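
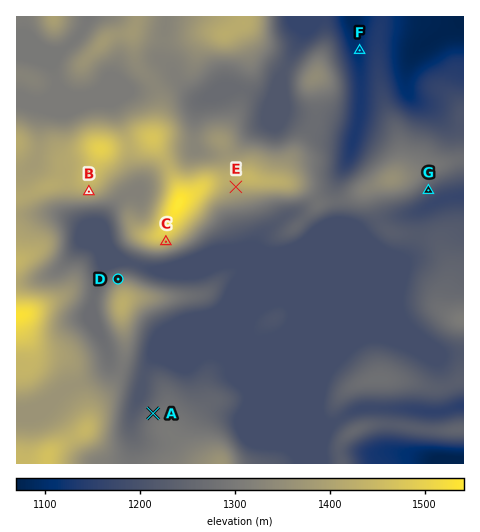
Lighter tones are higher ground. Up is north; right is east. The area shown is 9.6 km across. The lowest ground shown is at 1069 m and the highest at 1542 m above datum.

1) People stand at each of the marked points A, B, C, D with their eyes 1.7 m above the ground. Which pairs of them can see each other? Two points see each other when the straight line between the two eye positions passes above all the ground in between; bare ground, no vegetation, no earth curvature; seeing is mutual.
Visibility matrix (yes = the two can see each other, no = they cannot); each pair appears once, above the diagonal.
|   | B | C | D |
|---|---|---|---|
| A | no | yes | no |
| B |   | no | yes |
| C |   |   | yes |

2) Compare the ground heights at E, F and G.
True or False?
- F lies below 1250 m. True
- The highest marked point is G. False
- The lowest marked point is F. True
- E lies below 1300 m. False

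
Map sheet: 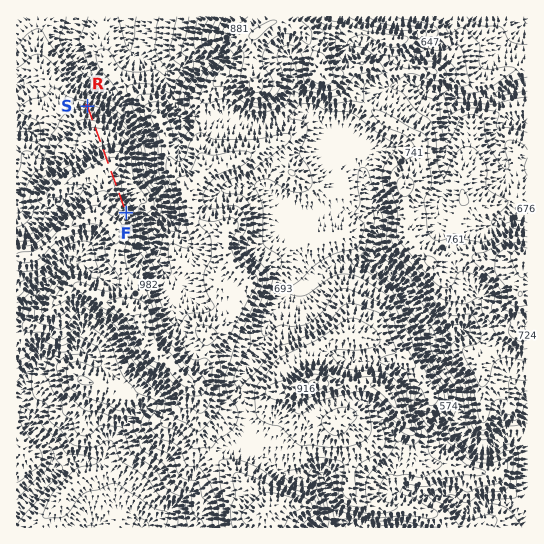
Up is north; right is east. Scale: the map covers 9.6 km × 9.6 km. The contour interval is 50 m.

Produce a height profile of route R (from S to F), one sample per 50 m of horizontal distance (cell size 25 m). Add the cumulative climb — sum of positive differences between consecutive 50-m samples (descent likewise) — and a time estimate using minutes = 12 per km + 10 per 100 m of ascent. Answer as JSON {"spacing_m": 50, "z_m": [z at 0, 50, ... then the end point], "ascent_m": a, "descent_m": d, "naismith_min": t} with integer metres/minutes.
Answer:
{"spacing_m": 50, "z_m": [621, 633, 645, 657, 671, 687, 704, 722, 740, 754, 765, 771, 775, 778, 783, 790, 801, 816, 836, 858, 881, 902, 916, 923, 922, 917, 910, 903, 898, 894, 891, 889, 887, 885, 882, 881, 882, 886, 891, 899, 908, 917, 925, 929], "ascent_m": 350, "descent_m": 42, "naismith_min": 61}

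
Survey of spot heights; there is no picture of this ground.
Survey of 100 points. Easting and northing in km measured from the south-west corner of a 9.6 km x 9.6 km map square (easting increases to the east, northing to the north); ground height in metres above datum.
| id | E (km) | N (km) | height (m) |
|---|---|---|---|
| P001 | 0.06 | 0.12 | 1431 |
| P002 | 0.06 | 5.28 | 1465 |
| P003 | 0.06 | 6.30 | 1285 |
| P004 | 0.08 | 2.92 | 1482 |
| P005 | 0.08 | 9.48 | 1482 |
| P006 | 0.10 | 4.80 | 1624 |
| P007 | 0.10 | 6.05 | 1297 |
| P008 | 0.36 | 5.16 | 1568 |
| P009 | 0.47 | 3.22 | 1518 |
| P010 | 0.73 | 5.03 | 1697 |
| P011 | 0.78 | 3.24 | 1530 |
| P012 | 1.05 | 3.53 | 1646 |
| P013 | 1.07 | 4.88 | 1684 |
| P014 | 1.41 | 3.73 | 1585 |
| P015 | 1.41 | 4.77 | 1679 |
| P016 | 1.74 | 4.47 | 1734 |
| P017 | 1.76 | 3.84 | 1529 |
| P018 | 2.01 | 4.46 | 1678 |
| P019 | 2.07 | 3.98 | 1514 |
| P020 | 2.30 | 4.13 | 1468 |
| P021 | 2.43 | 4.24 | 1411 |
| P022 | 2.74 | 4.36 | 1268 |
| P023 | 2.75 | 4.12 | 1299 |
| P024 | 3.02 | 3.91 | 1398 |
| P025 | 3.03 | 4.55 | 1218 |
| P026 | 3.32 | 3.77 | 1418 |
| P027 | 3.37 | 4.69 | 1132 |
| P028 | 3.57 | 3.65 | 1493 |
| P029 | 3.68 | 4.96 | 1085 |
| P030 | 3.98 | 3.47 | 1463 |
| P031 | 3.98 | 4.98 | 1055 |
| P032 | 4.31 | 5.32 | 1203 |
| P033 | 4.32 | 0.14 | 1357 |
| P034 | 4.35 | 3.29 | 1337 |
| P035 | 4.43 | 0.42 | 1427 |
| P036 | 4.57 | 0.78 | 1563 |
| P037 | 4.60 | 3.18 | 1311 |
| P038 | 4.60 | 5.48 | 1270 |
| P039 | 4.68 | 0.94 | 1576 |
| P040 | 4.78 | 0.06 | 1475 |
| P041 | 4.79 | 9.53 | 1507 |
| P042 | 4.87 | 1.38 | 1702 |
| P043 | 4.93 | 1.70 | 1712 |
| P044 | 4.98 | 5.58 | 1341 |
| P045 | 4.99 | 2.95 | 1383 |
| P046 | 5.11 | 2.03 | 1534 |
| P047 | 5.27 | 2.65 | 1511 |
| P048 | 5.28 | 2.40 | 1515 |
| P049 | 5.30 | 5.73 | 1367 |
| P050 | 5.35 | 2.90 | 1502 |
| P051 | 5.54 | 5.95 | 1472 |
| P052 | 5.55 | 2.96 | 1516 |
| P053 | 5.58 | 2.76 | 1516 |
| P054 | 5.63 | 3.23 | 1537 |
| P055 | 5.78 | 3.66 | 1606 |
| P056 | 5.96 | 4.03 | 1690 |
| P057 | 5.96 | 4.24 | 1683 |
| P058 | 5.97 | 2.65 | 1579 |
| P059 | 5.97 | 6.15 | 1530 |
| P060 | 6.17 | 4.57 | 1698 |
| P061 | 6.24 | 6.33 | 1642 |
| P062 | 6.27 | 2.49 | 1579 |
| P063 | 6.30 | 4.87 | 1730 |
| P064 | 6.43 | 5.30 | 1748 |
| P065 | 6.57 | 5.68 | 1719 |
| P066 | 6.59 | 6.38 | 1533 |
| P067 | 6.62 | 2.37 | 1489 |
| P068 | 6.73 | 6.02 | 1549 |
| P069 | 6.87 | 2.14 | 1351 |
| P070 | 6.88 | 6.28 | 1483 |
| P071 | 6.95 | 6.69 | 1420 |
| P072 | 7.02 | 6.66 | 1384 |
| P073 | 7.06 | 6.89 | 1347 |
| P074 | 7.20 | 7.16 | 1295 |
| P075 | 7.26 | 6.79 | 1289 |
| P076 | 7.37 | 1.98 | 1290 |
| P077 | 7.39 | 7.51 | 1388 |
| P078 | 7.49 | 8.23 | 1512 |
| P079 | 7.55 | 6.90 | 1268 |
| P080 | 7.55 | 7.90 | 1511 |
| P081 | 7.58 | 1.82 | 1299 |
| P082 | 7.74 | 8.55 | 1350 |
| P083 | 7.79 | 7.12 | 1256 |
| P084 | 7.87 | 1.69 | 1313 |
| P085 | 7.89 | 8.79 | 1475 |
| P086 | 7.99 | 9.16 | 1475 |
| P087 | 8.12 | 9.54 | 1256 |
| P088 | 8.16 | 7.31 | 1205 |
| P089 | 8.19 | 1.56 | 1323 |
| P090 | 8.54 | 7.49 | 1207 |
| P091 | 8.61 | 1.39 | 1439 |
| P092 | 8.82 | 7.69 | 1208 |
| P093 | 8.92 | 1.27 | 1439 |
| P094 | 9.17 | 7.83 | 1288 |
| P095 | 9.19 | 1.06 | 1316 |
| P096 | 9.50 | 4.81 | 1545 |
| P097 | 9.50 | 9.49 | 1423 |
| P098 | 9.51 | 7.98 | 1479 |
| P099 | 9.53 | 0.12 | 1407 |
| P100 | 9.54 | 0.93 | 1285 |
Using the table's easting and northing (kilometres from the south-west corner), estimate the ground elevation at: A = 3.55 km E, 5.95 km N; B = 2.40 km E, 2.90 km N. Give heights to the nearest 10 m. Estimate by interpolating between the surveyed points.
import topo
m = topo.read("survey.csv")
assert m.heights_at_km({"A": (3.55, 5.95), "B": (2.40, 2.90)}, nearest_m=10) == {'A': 1420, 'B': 1520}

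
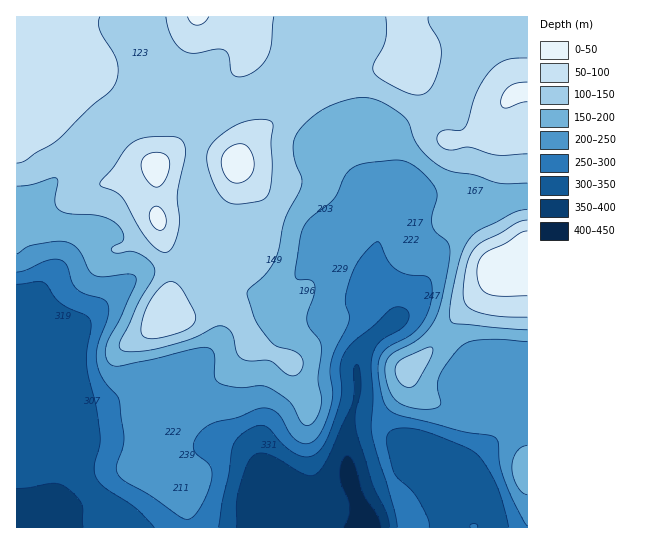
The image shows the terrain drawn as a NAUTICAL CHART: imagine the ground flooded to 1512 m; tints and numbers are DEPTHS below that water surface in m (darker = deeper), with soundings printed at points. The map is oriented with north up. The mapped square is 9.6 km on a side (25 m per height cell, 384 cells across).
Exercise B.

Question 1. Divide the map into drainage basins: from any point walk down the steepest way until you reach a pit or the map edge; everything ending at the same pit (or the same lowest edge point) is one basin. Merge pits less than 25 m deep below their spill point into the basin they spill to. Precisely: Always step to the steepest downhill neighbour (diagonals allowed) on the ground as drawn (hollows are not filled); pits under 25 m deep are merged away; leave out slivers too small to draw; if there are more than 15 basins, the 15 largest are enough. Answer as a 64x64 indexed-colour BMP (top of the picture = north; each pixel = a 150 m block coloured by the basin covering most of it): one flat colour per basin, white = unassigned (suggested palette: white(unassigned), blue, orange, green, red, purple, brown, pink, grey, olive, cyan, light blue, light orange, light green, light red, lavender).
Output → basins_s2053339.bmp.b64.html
<image width="64" height="64" href="data:image/bmp;base64,Qk12CAAAAAAAAHYAAAAoAAAAQAAAAEAAAAABAAQAAAAAAAAIAAATCwAAEwsAABAAAAAAAAAA////ALR3HwAOf/8ALKAsACgn1gC9Z5QAS1aMAMJ34wB/f38AIr28AM++FwDox64AeLv/AIrfmACWmP8A1bDFACIiIiIiIiIiIiIhERERERERERERERERERMzMzMzMzMzIiIiIiIiIiIiIiEREREREREREREREREREzMzMzMzMzMiIiIiIiIiIiIiIRERERERERERERERERETMzMzMzMzMyIiIiIiIiIiIiIhERERERERERERERERETMzMzMzMzMzIiIiIiIiIiIiIiERERERERERERERERERMzMzMzMzMzMiIiIiIiIiIiIiERERERERERERERERERMzMzMzMzMzMyIiIiIiIiIiIiEREREREREREREREREREzMzMzMzMzMzIiIiIiIiIiIiEREREREREREREREREREzMzMzMzMzMzMiIiIiIiIiIiERERERERERERERERERETMzMzMzMzMzMyIiIiIiIiIiIRERERERERERERERERERMzMzMzMzMzMxIiIiIiIiIiIhEREREREREREREREREREzMzMzMzMzMzEiIiIiIiIiIiIREREREREREREREREREzMzMzMzMzMzESIiIiIiIiIiIhERERERERERERERERERMzMzMzMzMzERIiIiIiIiIiIhEREREREREREREREREREzMzMzMzMzEREiIiIiIiIiIiERERERERERERERERERERMzMzMzMRERESIiIiIiIiIiIREREREREREREREREREREzMzMRERERERIiIiIiIiIiIRERERERERERERERERERERMzEREREREREiIiIiIiIiIRERERERERERERERERERERETERERERERESIiIiIiIiIRERERERERERERERERERERERERERERERERIiIiIiIiIREREREREREREREREREREREREREREREREREiIiIiIiIhERERERERERERERERERERERERERERERERESIiIiIiIiERERERERERERERERERERERERERERERERERIiIiIiIiIhEREREREREREREREREREREREREREREREREiIiIiIiIiIRERERERERERERERERERERERERERERERESIiIiIiIiIiERERERERERERERERERERERERERERERERIiIiIiIiIiIhEREREREREREREREREREREREREREREREiIiIiIiIiIiIRERERERERERERERERERERERERERERESIiIiIiIiIiIiERERERERERERERERERERERERERERERIiIiIiIiIiIiIREREREREREREREREREREREREREREREiIiIiIiIiIiIhERERERERERERERERERERERERERERESIiIiIiIiIiIiERERERERERERERERERERERERERERERIiIiIiIiIiIiIREREREREREREREREREREREREREREREiIiIiIiIiIiIhERERERERERERERERERERERERERERESIiIiIiIiIiIiERERERERERERERERERERERERERERERIiIiIiIiIiIiIREREREREREREREREREREREREREREREiIiIiIiIiIiIhERERERERERERERERERERERERERERESIiIiIiIiIiIhERERERERERERERERERERERERERERERIiIiIiIiIiIiEREREREREREREREREREREREREREREREiIiIiIiIiIiIRERERERERERERERERERERERERERERESIiIiIiIiIiIhERERERERERERERERERERERERERERERIiIiIiIiIiIhEREREREREREREREREREREREREREREREiIiIiIiIiIiERERERERERERERERERERERERERERERESIiIiIiIiIiIRERERERERERERERERERERERERERERERIiIiIiIhEiIhEREREREREREREREREREREREREREREREiIiIiIhERESERERERERERERERERERERERERERERERESIiIiIhERERERERERERERERERERERERERERERERERERIiIiIhEREREREREREREREREREREREREREREREREREREiIiIhERERERERERERERERERERERERERERERERERERESIiIhERERERERERERERERERERERERERERERERERERERIiIhEREREREREREREREREREREREREREREREREREREREiIhERERERERERERERERERERERERERERERERERERERESIhERERERERERERERERERERERERERERERERERERERERIRERERERERERERERERERERERERERERERERERERERERERERERERERERERERERERERERERERERERERERERERERERERERERERERERERERERERERERERERERERERERERERERERERERERERERERERERERERERERERERERERERERERERERERERERERERERERERERERERERERERERERERERERERERERERERERERERERERERERERERERERERERERERERERERERERERERERERERERERERERERERERERERERERERERERERERERERERERERERERERERERERERERERERERERERERERERERERERERERERERERERERERERERERERERERERERERERERERERERERERERERERERERERERERERERERERERERERERERERERERERERERERERERERERERERERERERERERERERERERERERERERERERERERERERERERERERERERERER"/>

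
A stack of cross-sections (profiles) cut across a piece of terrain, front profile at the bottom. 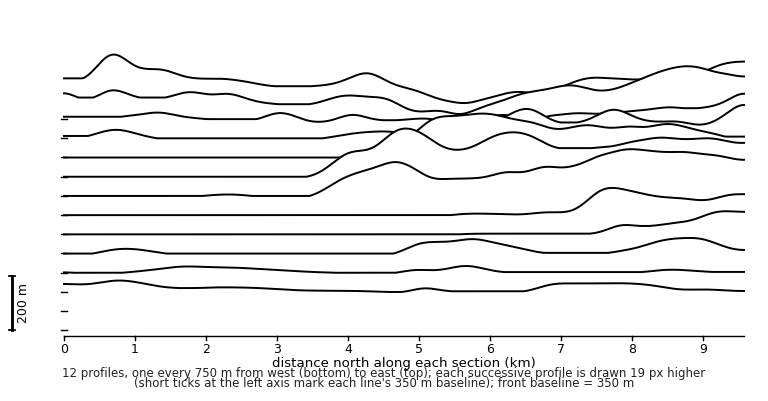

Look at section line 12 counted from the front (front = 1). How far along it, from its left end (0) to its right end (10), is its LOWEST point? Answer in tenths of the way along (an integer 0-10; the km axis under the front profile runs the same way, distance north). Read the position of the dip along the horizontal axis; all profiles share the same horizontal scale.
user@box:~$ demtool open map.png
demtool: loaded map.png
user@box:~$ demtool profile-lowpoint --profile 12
6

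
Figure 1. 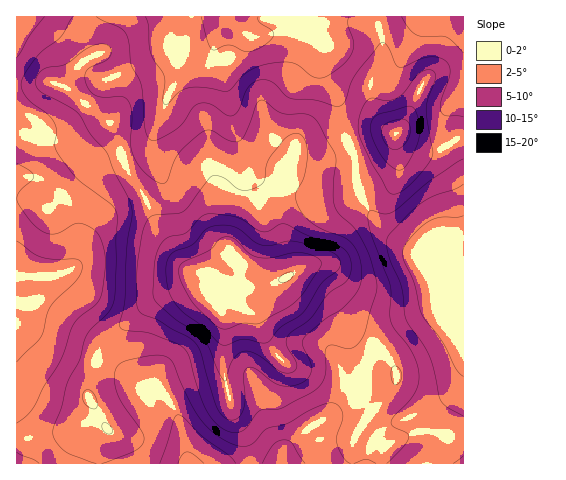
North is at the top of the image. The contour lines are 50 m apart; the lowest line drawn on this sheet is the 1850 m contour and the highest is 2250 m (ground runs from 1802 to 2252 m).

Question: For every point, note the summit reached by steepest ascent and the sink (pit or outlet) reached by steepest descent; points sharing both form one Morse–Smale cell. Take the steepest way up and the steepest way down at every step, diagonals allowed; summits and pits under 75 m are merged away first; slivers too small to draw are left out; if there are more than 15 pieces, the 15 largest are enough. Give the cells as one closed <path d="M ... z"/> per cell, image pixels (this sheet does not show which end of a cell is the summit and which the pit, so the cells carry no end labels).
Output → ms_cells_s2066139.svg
<path d="M229 16l-146 0 1 13 11 26-16 11-15 21 46 36 16 43 17 28 14 33 22 33 13 10 19 3 20 13 25 1 24-6 11-8-13-60 0-13 8-33 11-11 24 1 29-13-8-19-5-27-13-24-5-32-8-5-26-5-35 4-11-7z"/><path d="M211 273l-5 0-18 13-35 15-42 33-9 10-14 44 0 9 20 33-8 17-1 16 282 1 3-15 3-3-27-19 26-29 9-14 1-12-9-16-16-13-18-11-9-9-11-18-8-9-32-20-30 10-28 1-13-6z"/><path d="M110 122l-21 16-15 6-42-7-8-3-8 0 1 330 82-1 1-16 8-17-20-33 0-9 14-44 9-10 21-15 18-16 38-17 21-14-14 0-8-4-8-8-18-28-18-38-17-28-11-34z"/><path d="M349 144l-28 13-24-1-13 13-6 31 0 13 13 54 0 6-2 3 6 1 30 19 8 9 11 18 9 9 28 18 14 19 1 12-3 8-33 38 27 19-5 7-1 10 82 1 1-185-17 2-8-4-29-30-21-13-13-12-17-32-5-35z"/><path d="M396 134l-18 0-28 11 4 10 3 26 4 15 15 26 13 12 21 13 24 27 13 7 14-1 3-2 0-139-6-1-19 12-13 1-14-4z"/><path d="M463 16l-84 1 3 38-11 28 2 23 8 16 9 8 27 19 9 2 13-1 19-12 6 0z"/><path d="M82 16l-66 1 1 117 57 10 15-6 19-15-44-36 17-23 14-9-9-19z"/><path d="M378 16l-148 0 0 2 9 11 11 7 35-4 26 5 8 5 5 32 13 24 5 27 8 19 28-10 17-1-16-15-8-22 0-13 11-28 0-16z"/>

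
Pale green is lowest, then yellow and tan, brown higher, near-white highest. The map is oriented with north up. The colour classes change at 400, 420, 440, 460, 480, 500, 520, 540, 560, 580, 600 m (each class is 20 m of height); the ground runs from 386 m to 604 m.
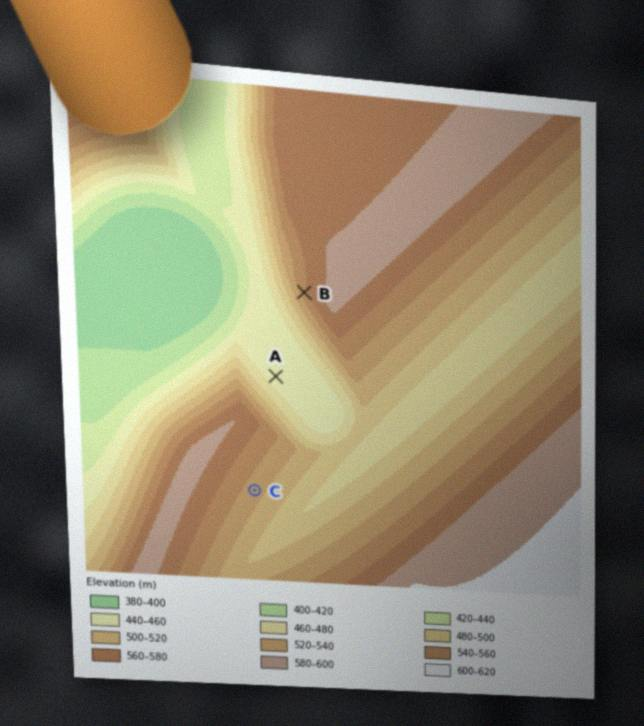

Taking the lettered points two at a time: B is higher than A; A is lower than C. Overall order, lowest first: A C B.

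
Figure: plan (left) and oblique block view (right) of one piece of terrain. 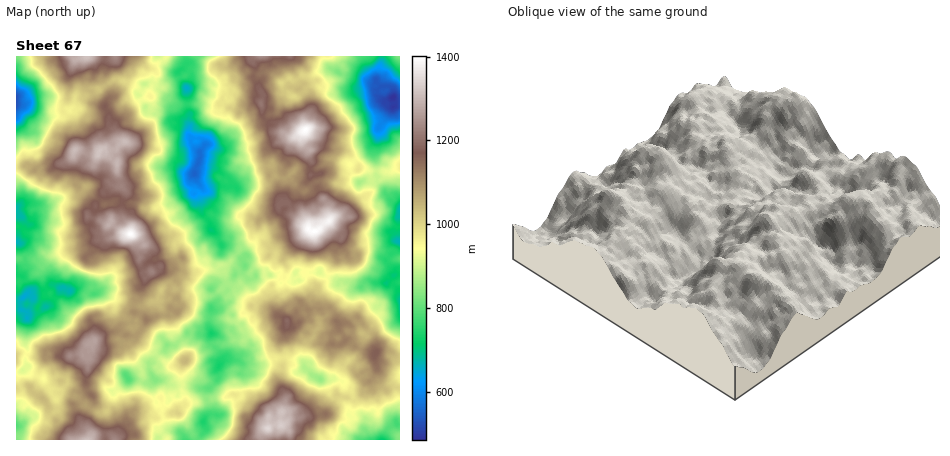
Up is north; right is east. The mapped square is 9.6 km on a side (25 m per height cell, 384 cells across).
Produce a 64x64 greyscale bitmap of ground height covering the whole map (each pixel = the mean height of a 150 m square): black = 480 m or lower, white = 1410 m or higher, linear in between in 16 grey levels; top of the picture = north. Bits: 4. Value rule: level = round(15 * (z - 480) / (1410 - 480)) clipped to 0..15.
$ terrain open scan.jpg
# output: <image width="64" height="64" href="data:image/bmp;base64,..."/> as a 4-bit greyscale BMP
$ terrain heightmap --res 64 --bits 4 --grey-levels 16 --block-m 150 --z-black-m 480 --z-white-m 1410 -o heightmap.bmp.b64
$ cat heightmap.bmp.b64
<image width="64" height="64" href="data:image/bmp;base64,Qk12CAAAAAAAAHYAAAAoAAAAQAAAAEAAAAABAAQAAAAAAAAIAAATCwAAEwsAABAAAAAAAAAAAAAAABEREQAiIiIAMzMzAERERABVVVUAZmZmAHd3dwCIiIgAmZmZAKqqqgC7u7sAzMzMAN3d3QDu7u4A////AGaJmavN3d3MzLuph3dlVVVneJq83czMu6mIh3ZlVURWZniZq8zM3MzLu6mHd2VlVVZnmrze3d3LqpiHd2ZmVVVWeImau8zLu7u6mYd3dmZUVWeKvN7t7cy7mZh3dmZmVWZ3iZmru7qqqqqZiIiIdlRVVoq73d3d3MuqqYd3d3ZVZ3eJmaq6qZmaqpmIiIh2VVVWiavN3d3cy7uph3d3d2Z3eJmZmqqqmZmamYiIiIdmVWeImrzd3cy7qqmIiIiHd3eJmYiaqqqYiJmYh4eIh3Zmd4iZq7zMu6qZmIiIiIiHiJmYiJqquoh4iIh3d3d3ZmZ4iImZq8y6qZiIiImZmYiImYiImaqph3d3d2d3d3ZlVnd3iIiru6mYiIiIiZmZmIiYiImZq6mIdlZmZmd3dmZVZnZneJqqmHdnd3iJqqmYiIiImZmruph2VmZmZ3d3ZlVWZmZ3mZiHdmd3iJqqqZh3eIiZmrzLmHZmdmZ3iIdmVFVVZmeJiHdmd4iJmqqqmId4mZq7zMuph3d2Z3iJmGVURVVWZ4iId3eImImZq7qZh4mqq8zMzLqZiHdnd4mYdlREVVZ3iIh3d4mZmZqrupmIiaq7zM3cy6mZh3dmeIh2VVVVVneIiIiImaqZmqu6mYeJmqu7zdzLqpmYd2Znd2ZVVWZmeImZmJmaqqqqq7qYd3iJmqvM3cuqqpmHZmZmZVVWZmZ4mqqpmaqqqqmqqohmZ3iImrzMy6qqqYdndmZVRFZmd3iau6qZqqqqqZmYd1VVZmeJq7u6qqqqmHiHZlVFVmZ3iZq7uqmaqqqpmYdmQ0RVZniau6qqqqqpmYh2ZVVmZ3iJq7u7qpqrqqqZh2UzNERVZ4qqqZmqqqqqmYdlVWZneImru7qqmqqqqph3ZDM0REVmeJmZiaqqqZqqmHVVVneImauqqqqqqpmZh3dUMzQzRVVXd4iJmqmZmqqYdlVmd4iZqqqqqqqpiIiHdlQzM0RERFVmZ3iaqpmZqZh2ZWZniImZmaqpmZiHd3dmVEMzREMzRVVWeJqqqZmZiHZmZmd3iIiImZmYh3ZmZmVERDNEQzRFVWZ4mrupmZmIdmZmZnd4iIiIiZh3dmVVVERERERERFVWZniau7qpmZh2ZmZmZmeIh3eIiHd2ZVVERERVVVVVZnd3eJq8y7qpmId2ZmZmZ3eHd3d3d3d2ZVRERVVVVmd4mYiImrzMuqqYh3d2ZmZ3eIh3h3iIiIdmVERVVWZneJqqmZmry7u6qph3d3ZmZniImIiIiJmZmXZURFVVZneJq6qqmavMu6qamHdmVmZmiIiZmaqqqqqphlRFRFVmeImqu7u6vMzLqZmYdmVVZmeImZqru7uqqqmGVUQ0RVZ4iaq7vMzN3cupiIdmVUVmd4iZq7zN3Lu6mIZUQzRFVniZq7zM3u7dy5mIdmVUVWZ4iJqrze7tzMuohlRDREVWeImrvMze7+y6mYh2VERVZoiImqvO7+7cy6l2VERERFZ3iau8zd3u3LqYh3ZURFZniZmavN7//u3LqYdURDNEVmeJu7zN3N3LqZh3ZVREVniJmaq83u7u7cy6l2VEM0RWd4q7vMzMy7qZh3ZlRERWeImau7zN3d7u3MqYdlM0RVZ3iau7u7u7qYiHdlQ0RFZ3iJq7u8zM3d3Muod2UzREVmeJqru7u7uqmHdlQzNEVWZ4mru7u7zMzLuph2VURFVmd4maq7u7u7qZdlQyIzRVVWeaq7u7u8y7qpiHZVRVZniIiZmru8zLqph2VDIiNERFV4mru6qru6qZh4dlVWZ4iZmZqaq8zMupiHZDIiI0REVWeZqqqru6qYh3d2Zmd4mZqqqqu7zMy6mHZUMhIjRERVaJmqqqu7qpiHd3d3eJmaq7u7vMzNy6qXZlQyESNEVWZ4maqqq7u6mIiHd3d4maq7vMzMzM3bqYdlVDIRI0RWZnmZqqqru6qYiId3d4iZmqvM3M3d3duph2ZUQyEjRFZniamqurzLqpiIdmZ3d4iJqrzdzd3d3LqYd1RDISM0VWeJqqu7zMuqmYh1VWZ3d4iarN3N3d3dy6mHZDMiIjRFZ4qru8zd3Lqph2VEVWZ3eJmrzMzd3d3cqYdlMiIiNEVniavM3e3cuqmHZENEVWZniaq7vMzN3cuph2UyIiI1VniZq83e7t3LqYdUMzRUVWaJmqqru8zMu6l2VDMzM1ZmeJq8zd7/7cupl2QyI0NFVniZmaq7u7qpmHVEQzRVZneJqrvMze7ty6mHVDIiMjRWd4iJmau7uqiHdURDRWZ3eImru7vM3dy6mHZTIiIiI0V3iIiZq7uqmHd2VURFZ4iJmqu7q7zMy7qYdUMiEREiRXeIiJmrupmYd3ZVVFVniImau7uqqru7qYdlQyEQASJFZ4iImau6mYd3dmVUVmeIiJq8u6mZmqqYdlQyEQABI0VniYiZmqqod3h2ZUNGZ3iImru6mZmZmYdlRDIREAIjRniZmZmZqpiHd3dlQ0VneIiau7qZmZmYh2VDMhEREzRWeJqpqpmZmId3d2VDRWd4iZq7upiZmYiHZlQyEREkVWeJq7qqqqmZiId3ZURFZ4iJmru6mZmYiHdmVDIRIjVmeJqry7u7uqmYiIdURFV4iZmqu7qqmZmHdmZUMyIjRWeJqrzczLu7upmId2VEVXiZmqu7u7uqqYd2ZmVEMjRGd5mqvN3dzMzLqph3dlRVZ4iau8zLu7u6mHd2ZVRDNF"/>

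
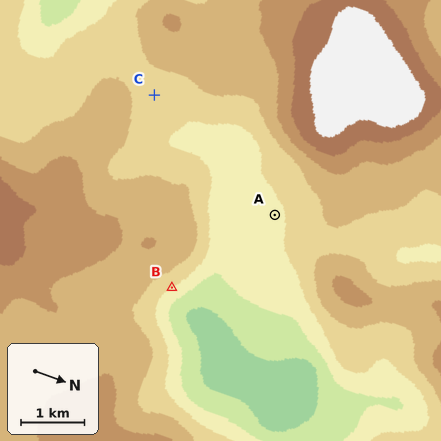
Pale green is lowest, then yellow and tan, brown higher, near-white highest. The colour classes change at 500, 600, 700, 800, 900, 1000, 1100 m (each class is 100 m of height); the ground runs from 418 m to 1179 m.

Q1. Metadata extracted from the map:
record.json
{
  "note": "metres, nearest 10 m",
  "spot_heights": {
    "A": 680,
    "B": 700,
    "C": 740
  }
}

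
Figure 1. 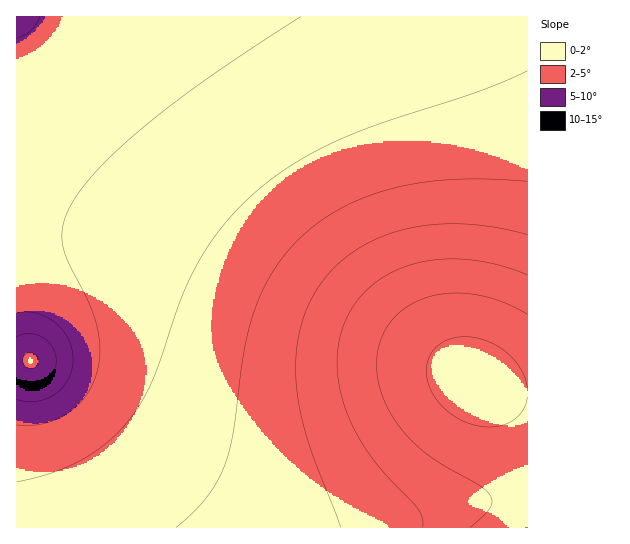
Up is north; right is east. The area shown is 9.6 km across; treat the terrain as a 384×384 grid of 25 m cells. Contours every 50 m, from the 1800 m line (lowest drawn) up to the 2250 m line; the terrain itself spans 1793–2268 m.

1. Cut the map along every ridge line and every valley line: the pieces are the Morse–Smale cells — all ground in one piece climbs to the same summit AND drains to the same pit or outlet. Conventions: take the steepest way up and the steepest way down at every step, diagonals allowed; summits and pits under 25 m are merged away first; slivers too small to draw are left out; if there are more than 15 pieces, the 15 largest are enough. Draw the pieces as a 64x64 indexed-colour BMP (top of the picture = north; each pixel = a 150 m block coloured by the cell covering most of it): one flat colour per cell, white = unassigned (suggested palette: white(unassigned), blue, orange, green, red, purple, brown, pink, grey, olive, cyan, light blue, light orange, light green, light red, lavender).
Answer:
<image width="64" height="64" href="data:image/bmp;base64,Qk12CAAAAAAAAHYAAAAoAAAAQAAAAEAAAAABAAQAAAAAAAAIAAATCwAAEwsAABAAAAAAAAAA////ALR3HwAOf/8ALKAsACgn1gC9Z5QAS1aMAMJ34wB/f38AIr28AM++FwDox64AeLv/AIrfmACWmP8A1bDFACIiIiIiIiIiIiIiIiIiIiIiIiIiIiIiIiIiIiIiIiIiIiIiIiIiIiIiIiIiIiIiIiIiIiIiIiIiIiIiIiIiIiIiIiIiIiIiIiIiIiIiIiIiIiIiIiIiIiIiIiIiIiIiIiIiIiIiIiIiIiIiIiIiIiIiIiIiIiIiIiIiIiIiIiIiIiIiIiIiIiIiIiIiIiIiIiIiIiIiIiIiIiIiIiIiIiIiIiIiIiIiIiIiIiIiIiIiIiIiIiIiIiIiIiIiIiIiIiIiIiIiIiIiIiIiIiIiIiIiIiIiIiIiIiIiIiIiIiIiIiIiIiIiIiIiIiIiIiIiIiIiIiIiIiIiIiIiIiIiIiIiIiIiIiIiIiIiIiIiIiIiIiIiIiIiIiIiIiIiIiIiIiIiIiIiIiIiIiIiIiIiIiIiIiIiIiIiIiIiIiIiIiIiIiIiIiIiIiIiIiIiIiIiIiIiIiIiIiIiIiIiIiIiIiIiIiIiIiIiIiIiIiIiIiIiIiIiIiIiIiIiIiIiIiIiIiIiIiIiIiIiIiIiIiIiIiIiIiIiIiIiIiIiIiIiIiIiIiIiIiIiIiIiIiIiIiIiIiIiIiIiIiIiIiIiIiIiIiIiIiIiIiIiIiIiIiIiIiIiIiIiIiIiIiIiIiIiIiIiIiIiIiIiIiIiIiIiIiIiIiIiIiIiIiIiIiIiIiIiIiIiIiIiIiIiIiIiIiIiIiIiIiIiIiIiIiIiIiIiIiIiIiIiIiIiIiIiIiIiIiIiIiIiIiIiIiIiIiIiIiIiIiIRESIiIiIiIiIiIiIiIiIiIiIiIiIiIiIiIiIiIiIhERERIiIiIiIiIiIiIiIiIiIiIiIiIiIiIiIiIiIiIREREREiIiIiIiIiIiIiIiIiIiIiIiIiIiIiIiIiIiERERERESIiIiIiIiIiIiIiIiIiIiIiIiIiIiIiIiIRERERERERIiIiIiIiIiIiIiIiIiIiIiIiIiIiIiIhEREREREREREiIiIiIiIiIiIiIiIiIiIiIiIiIiIiERERERERERERESIiIiIiIiIiIiIiIiIiIiIiIiIiERERERERERERERERIiIiIiIiIiIiIiIiIiIiIiIiIREREREREREREREREREiIiIiIiIiIiIiIiIiIiIiIhERERERERERERERERERESIiIiIiIiIiIiIiIiIiIiERERERERERERERERERERERIiIiIiIiIiIiIiIiIiIREREREREREREREREREREREREiIiIiIiIiIiIiIiIiERERERERERERERERERERERERESIiIiIiIiIiIiIiIhERERERERERERERERERERERERERIiIiIiIiIiIiIiIREREREREREREREREREREREREREREiIiIiIiIiIiIiERERERERERERERERERERERERERERESIiIiIiIiIiIhERERERERERERERERERERERERERERERIiIiIiIiIiEREREREREREREREREREREREREREREREREiIiIiIiIhERERERERERERERERERERERERERERERERESIiIiIhERERERERERERERERERERERERERERERERERERERERERERERERERERERERERERERERERERERERERERERERERERERERERERERERERERERERERERERERERERERERERERERERERERERERERERERERERERERERERERERERERERERERERERERERERERERERERERERERERERERERERERERERERERERERERERERERERERERERERERERERERERERERERERERERERERERERERERERERERERERERERERERERERERERERERERERERERERERERERERERERERERERERERERERERERERERERERERERERERERERERERERERERERERERERERERERERERERERERERERERERERERERERERERERERERERERERERERERERERERERERERERERERERERERERERERERERERERERERERERERERERERERERERERERERERERERERERERERERERERERERERERERERERERERERERERERERERERERERERERERERERERERERERERERERERERERERERERERERERERERERERERERERERERERERERERERERERERERERERERERERERERERERERERERERERERERERERERERERERERERERERERERERERERERERERERERERERERERERERERERERERERERERERERERERERERERERERERERERERERERERERERERERERERERERERERERERERERERERERERERERERERERERERERERERERERERERERERERERERERERERERERERERERERERERERERERERERERERERERERERERERERERERETMxERERERERERERERERERERERERERERERERERERERERMzMREREREREREREREREREREREREREREREREREREREREzMzMRERERERERERERERERERERERERERERERERERERETMzMxERERERERERERERERERERERERERERERERERERERMzMzMREREREREREREREREREREREREREREREREREREREzMzMzERERERERERERERERERERERERERERERERERERETMzMzMRERERERERERERERERERERERERERERERERERER"/>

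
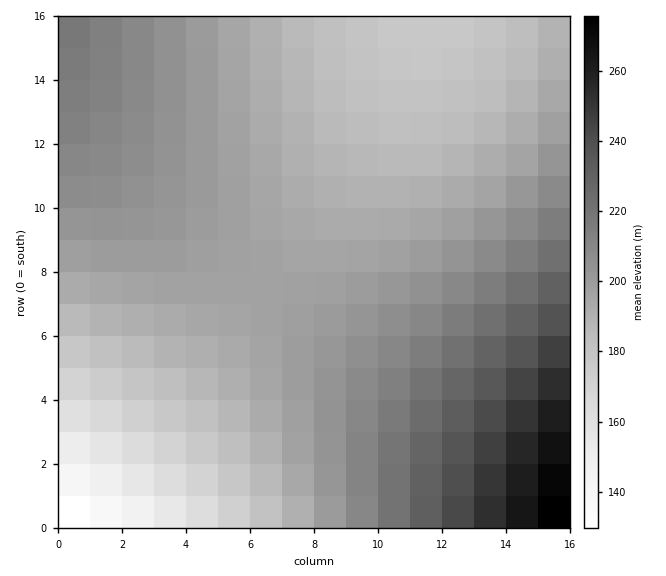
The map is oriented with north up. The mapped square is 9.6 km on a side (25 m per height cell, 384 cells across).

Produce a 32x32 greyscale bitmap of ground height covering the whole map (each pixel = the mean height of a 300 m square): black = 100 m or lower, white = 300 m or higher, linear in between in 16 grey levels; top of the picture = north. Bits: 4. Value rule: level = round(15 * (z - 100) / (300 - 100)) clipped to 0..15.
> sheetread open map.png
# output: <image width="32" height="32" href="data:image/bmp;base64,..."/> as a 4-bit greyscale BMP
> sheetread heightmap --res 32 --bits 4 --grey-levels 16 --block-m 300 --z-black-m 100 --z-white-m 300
<image width="32" height="32" href="data:image/bmp;base64,Qk12AgAAAAAAAHYAAAAoAAAAIAAAACAAAAABAAQAAAAAAAACAAATCwAAEwsAABAAAAAAAAAAAAAAABEREQAiIiIAMzMzAERERABVVVUAZmZmAHd3dwCIiIgAmZmZAKqqqgC7u7sAzMzMAN3d3QDu7u4A////ACIjM0RFVWZ3eIiZqqu8zd0jMzREVVZmd3iImaqrvMzdMzRERVVmZnd4iZmqq7zM3TNERFVWZmd3iImZqqu7zN00REVVVmZ3d4iJmZqru8zNREVVVWZmd3eIiJmaqru8zURVVWZmZ3d3iIiZmqq7vMxVVVZmZnd3d4iImZmqq7vMVVZmZmd3d3eIiImZqqq7vFVmZmZ3d3d3iIiJmZqqu7xmZmZnd3d3d4iIiJmZqqu7ZmZnd3d3d3eIiIiJmZqqu2Znd3d3d3d3iIiIiJmZqqt3d3d3d3d3d3iIiIiJmZqqd3d3d3d3d3d3eIiIiJmZqnd3d3d3d3d3d3d4iIiJmZp3d3d3d3d3d3d3d4iIiJmZd4iIh3d3d3d3d3d3iIiJmYiIiIh3d3d3d3d3d3iIiJmIiIiIh3d3d3d3d3d3eIiJiIiIiId3d3d3d3d3d3eIiIiIiIiHd3d3d3d3d3d3eIiIiIiIh3d3d3d3Znd3d3eIiIiIiId3d3d3ZmZmZ3d3eIiIiIiHd3d3dmZmZmZ3d3iYiIiIh3d3d2ZmZmZmZ3d3mYiIiId3d3dmZmZmZmZ3d5mYiIiHd3d2ZmZmZmZmZ3eZmIiIh3d3dmZmZmZmZmd3mZiIiId3d3ZmZmZmZmZmd5mYiIiHd3d2ZmZmZmZmZneZmIiIh3d3dmZmZmZmZmZn"/>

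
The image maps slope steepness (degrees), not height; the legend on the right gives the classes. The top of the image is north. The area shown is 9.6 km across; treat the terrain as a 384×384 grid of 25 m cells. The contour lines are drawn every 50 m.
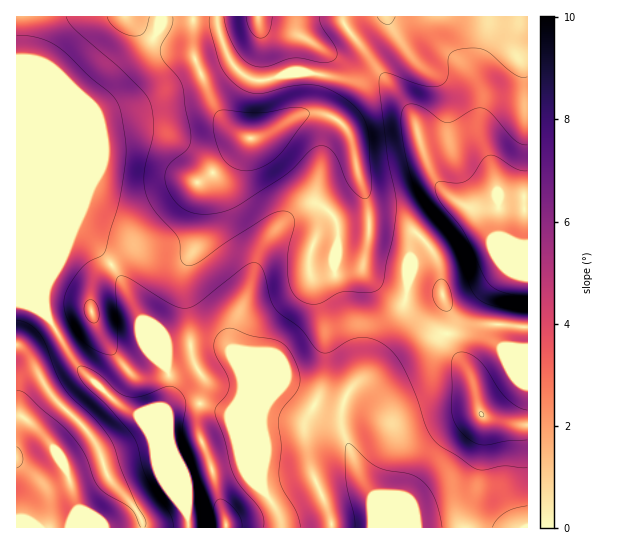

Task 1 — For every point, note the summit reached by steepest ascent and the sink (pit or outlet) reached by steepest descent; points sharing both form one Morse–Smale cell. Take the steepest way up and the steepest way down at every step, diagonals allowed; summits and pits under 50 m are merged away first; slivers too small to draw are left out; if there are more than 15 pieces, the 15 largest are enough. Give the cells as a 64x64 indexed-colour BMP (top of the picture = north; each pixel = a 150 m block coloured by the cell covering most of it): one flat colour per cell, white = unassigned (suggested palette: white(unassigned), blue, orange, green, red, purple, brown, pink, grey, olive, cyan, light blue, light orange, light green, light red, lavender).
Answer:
<image width="64" height="64" href="data:image/bmp;base64,Qk12CAAAAAAAAHYAAAAoAAAAQAAAAEAAAAABAAQAAAAAAAAIAAATCwAAEwsAABAAAAAAAAAA////ALR3HwAOf/8ALKAsACgn1gC9Z5QAS1aMAMJ34wB/f38AIr28AM++FwDox64AeLv/AIrfmACWmP8A1bDFAEREREREREREREREd3d3d3dxERERERETMzMzMzMzMzMzREREREREREREREd3d3d3d3ERERERERMzMzMzMzMzMzNERERERERERERER3d3d3d3EREREREREzMzMzMzMzMzM0RERERERERERERXd3d3d3cRERERERETMzMzMzMzMzMzRERERERERERERFd3d3d3cRERERERETMzMzMzMzMzMzNEREREREREREREV3d3d3cRERERERERMzMzMzMzMzMzM0REREREREREREVXd3d3dxERERERERMzMzMzMzMzMzMzRERERERERERERXd3d3d3EREREREREzMzMzMzMzMzMzNERERERERERERVd3d3d3EREREREREzMzMzMzMzMzMzM0RERERERERERFV3d3d3cRERERERETMzMzMzMzMzMzMzRERERERERERFV3d3d3cRERERERETMzMzMzMzMzMzMzNEREREREREREVXd3d3dxERERERERMzMzMzMzMzMzMzM0REREREREREVVd3d3dxEREREREREzMzMzMzMzMzMzMzRERERERERERVV3d3d3ERERERERETMzMzMzMzMzMzZmZERERERERERVVXd3d3ERERERERERMzMzMzMzMzM2ZmZkREREREREVVVVEXcREREREREREREzMzMzMzMzMzZmZmREREREREVVVVURERERERERERERETMzMzMzMzMzNmZmZEREREREVVVVVREREREREREREREREzMzMzMzMzNmZmZkREREREVVVVVVERERERERERERERERMzMzMzMzM2ZmZmRERERFVVVVVVURERERERERERERERETMzMzMzMzZmZmZEREREVVVVVVURERERERERERERERERMzMzMzMzZmZmZkREREVVVVVVVREREREREREREREREREzMzMzMzZmZmZmREREVVVVVVVRERERERERERERERERERMzMzMzZmZmZmZERERVVVVVVVEREREREREREREREREREzMzMzNmZmaZmURERVVVVVVVERERERERERERERERERETMzMzM2ZmZpmZRERFVVVVVVUREREREREREREREREREREzMzMzZmZmmZlERFVVVVVVURERERERERERERERERERERMzMzNmZmaZmUQRVVVVVVVRERERERERERERERERERERETMzM2ZmZmmZERFVVVVVVREREREREREREREREREREREREzMzZmZmaZkREVVVVVVVERERERERERERERERERERERETMzZmZmZpmRERVVVVVVERERERERERERERERERERERERMzNmZmZmmZERFVVVVVUREREREREREREREREREREREREzM2ZmZmZpkRERVVVVURERERERERERERERESIiIhERETMzZmZmZmaRERFVVVURERERERERERERERERIiIiERERMzNmZmZmZmERERVVVREREREREREREREREREiIiIhEREzNmZmZmZmYRERFVURERERERERERERERERESIiIiERERNmZmZmZmYhEREREREREREREREREREREREREiIiIREREmZmZmZiIiERERERERERERERERERERERERESIiIhEREiJmZmZiIiIREREREREREREREREREREREREREiIiIiIiIiZmZmIiIhERERERERERERERERERERERERERIiIiIiIiImZmIiIiERERERERERERERERERERERERERESIiIiIiIiIiIiIiIREREREREREREREREREREREREREREiIiIiIiIiIiIiIhERERERERERERERERERERERERERERIiIiIiIiIiIiIiEREREREREREREREREREREREREREREiIiIiIiIiIiIiIRERERERERERERERERERERERERERESIiIiIiIiIiIiIhERERERERERERERERERERERERERERIiIiIiIiIiIiIiERERERERERERERERERERERERERERIiIiIiIiIiIiIiIREREREREREREREREREREREREREREiIiIiIiIiIiIiIhERERERERERERERERERERERERERESIiIiIiIiIiIiIiEREREREREREREREREREiIhERERESIiIiIiIiIiIiIiIRERERERERERERERERIiIiIRERERIiIiIiIiIiIiIiIhEREREREREREREREREiIiIiIRESIiIiIiIiIiIiIiIiEREREREREREREREREiIiIiIiIiIiIiIiIiIiIiIiIiIRERERERERERERERESIiIiIiIiIiIiIiIiIiIiIiIiIhERERERERERERERESIiIiIiIiIiIiIiIiIiIiIiIiIiERERERERERERERERIiIiIiIiIiIiIiIiIiIiIiIiIiIRERERERERERERERIiIiiIgiIiKIiIiCIiIiIiIiIiIhEREREREREREREREiIoiIiIiIiIiIiCIiIiIiIiIiIiEREREREREREREREiIiiIiIiIiIiIiCIiIiIiIiIiIiIREREREREREREREiIiiIiIiIiIiIiIIiIiIiIiIiIiIhERERERERERERIiIiKIiIiIiIiIiIIiIiIiIiIiIiIiERERERERERESIiIiIoiIiIiIiIiIIiIiIiIiIiIiIiIRERERERERESIiIiIoiIiIiIiIiIIiIiIiIiIiIiIiIhEREREREREiIiIiIiiIiIiIiIiIgiIiIiIiIiIiIiIi"/>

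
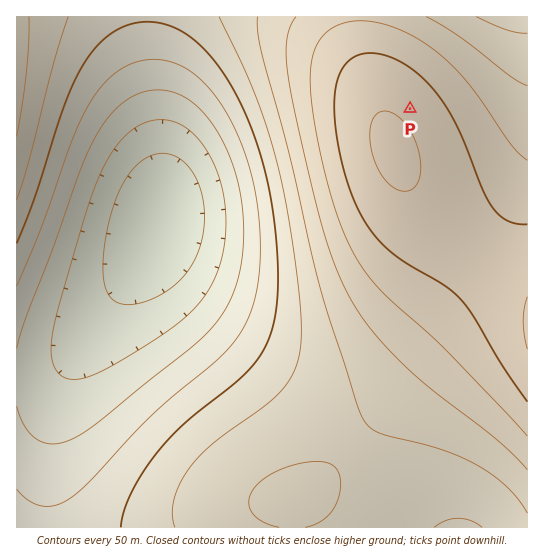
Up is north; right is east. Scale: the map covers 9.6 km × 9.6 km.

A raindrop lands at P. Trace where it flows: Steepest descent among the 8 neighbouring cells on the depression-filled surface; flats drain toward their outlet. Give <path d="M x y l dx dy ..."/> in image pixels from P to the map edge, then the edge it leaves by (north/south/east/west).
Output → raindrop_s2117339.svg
<path d="M410 109l85-86 0-6"/>
exit: north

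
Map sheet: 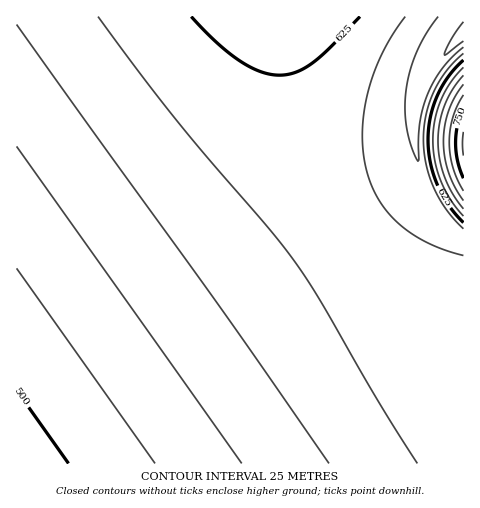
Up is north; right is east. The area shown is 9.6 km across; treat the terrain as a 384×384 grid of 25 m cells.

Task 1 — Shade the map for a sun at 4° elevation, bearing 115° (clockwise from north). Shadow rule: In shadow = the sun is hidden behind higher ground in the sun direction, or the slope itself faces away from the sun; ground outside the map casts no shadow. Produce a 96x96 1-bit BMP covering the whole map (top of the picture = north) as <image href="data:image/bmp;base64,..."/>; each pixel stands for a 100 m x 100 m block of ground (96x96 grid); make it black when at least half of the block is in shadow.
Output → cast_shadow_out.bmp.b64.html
<image width="96" height="96" href="data:image/bmp;base64,Qk2+BAAAAAAAAD4AAAAoAAAAYAAAAGAAAAABAAEAAAAAAIAEAAATCwAAEwsAAAIAAAAAAAAA////AAAAAAAAAAAAAAAAAAAAAAAAAAAAAAAAAAAAAAAAAAAAAAAAAAAAAAAAAAAAAAAAAAAAAAAAAAAAAAAAAAAAAAAAAAAAAAAAAAAAAAAAAAAAAAAAAAAAAAAAAAAAAAAAAAAAAAAAAAAAAAAAAAAAAAAAAAAAAAAAAAAAAAAAAAAAAAAAAAAAAAAAAAAAAAAAAAAAAAAAAAAAAAAAAAAAAAAAAAAAAAAAAAAAAAAAAAAAAAAAAAAAAAAAAAAAAAAAAAAAAAAAAAAAAAAAAAAAAAAAAAAAAAAAAAAAAAAAAAAAAAAAAAAAAAAAAAAAAAAAAAAAAAAAAAAAAAAAAAAAAAAAAAAAAAAAAAAAAAAAAAAAAAAAAAAAAAAAAAAAAAAAAAAAAAAAAAAAAAAAAAAAAAAAAAAAAAAAAAAAAAAAAAAAAAAAAAAAAAAAAAAAAAAAAAAAAAAAAAAAAAAAAAAAAAAAAAAAAAAAAAAAAAAAAAAAAAAAAAAAAAAAAAAAAAAAAAAAAAAAAAAAAAAAAAAAAAAAAAAAAAAAAAAAAAAAAAAAAAAAAAAAAAAAAAAAAAAAAAAAAAAAAAAAAAAAAAAAAAAAAAAAAAAAAAAAAAAAAAAAAAAAAAAAAAAAAAAAAAAAAAAAAAAAAAAAAAAAAAAAAAAAAAAAAAAAAAAAAAAAAAAAAAAAAAAAAAAAAAAAAAAAAAAAAAAAAAAAAAAAAAAAAAAAAAAAAAAAAAAAAAAAAAAAAAAAAAAAAAAAAAAAAAAAAAAAAAAAAAAAAAAAAAAAAAAAAAAAAAAAAAAAAAAAAAAAAAAAAAAAAAAAAAAAAAAAAAAAAAMAAAAAAAAAAAAAAAcAAAAAAAAAAAAAAB8AAAAAAAAAAAAAAD8AAAAAAAAAAAAAAH8AAAAAAAAAAAAAAP8AAAAAAAAAAAAAAf8AAAAAAAAAAAAAA/8AAAAAAAAAAAAAB/8AAAAAAAAAAAAAD/8AAAAAAAAAAAAAH/8AAAAAAAAAAAAAP/8AAAAAAAAAAAAAf/8AAAAAAAAAAAAA//8AAAAAAAAAAAAB//8AAAAAAAAAAAAB//8AAAAAAAAAAAAD//8AAAAAAAAAAAAH//8AAAAAAAAAAAAH//8AAAAAAAAAAAAP//8AAAAAAAAAAAAf//8AAAAAAAAAAAAf//8AAAAAAAAAAAAf//8AAAAAAAAAAAA///8AAAAAAAAAAAA///8AAAAAAAAAAAA///8AAAAAAAAAAAB///8AAAAAAAAAAAB///8AAAAAAAAAAAB///8AAAAAAAAAAAA///8AAAAAAAAAAAA///8AAAAAAAAAAAA///8AAAAAAAAAAAAf//8AAAAAAAAAAAAP//8AAAAAAAAAAAAH//8AAAAAAAAAAAAB//8AAAAAAAAAAAAAf/8AAAAAAAAAAAAAH/8AAAAAAAAAAAAAAf8AAAAAAAAAAAAAAA8AAAAAAAAAAAAAAAAAAAAAAAAAAAAAAAAAAAAAAAAAAAAAAAAAAAAAAAAAAAAAAAAAAAAAAAAAAAAAAAA="/>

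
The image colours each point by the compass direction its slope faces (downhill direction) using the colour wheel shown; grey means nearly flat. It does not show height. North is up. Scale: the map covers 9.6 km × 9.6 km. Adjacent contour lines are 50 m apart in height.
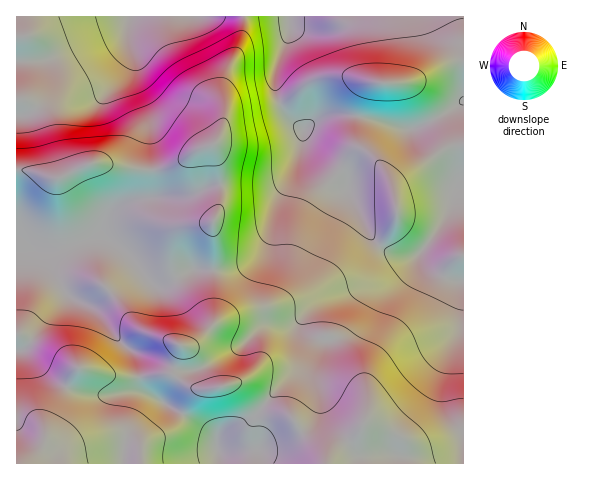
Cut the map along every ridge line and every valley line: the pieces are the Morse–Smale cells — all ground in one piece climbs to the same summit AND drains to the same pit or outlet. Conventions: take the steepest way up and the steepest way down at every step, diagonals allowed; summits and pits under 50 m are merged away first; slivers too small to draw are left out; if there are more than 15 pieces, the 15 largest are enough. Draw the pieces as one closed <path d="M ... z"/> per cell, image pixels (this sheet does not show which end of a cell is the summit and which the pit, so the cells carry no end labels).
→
<path d="M290 16l-46 1 0 12-4 16-12 23-5 17 2 27-2 15-6 14-6 5-12 3-21 15-13 5-26 1-47-7-32 14-15-48-7-16-12-12-10 0 1 363 447-1 0-361-27 17-24 10-8 0-24-8-30-6-29 1-20 13-9-7-10-12-8-23 2-24 13-31z"/><path d="M243 16l-226 0-1 83 10 2 12 12 7 16 14 47 3 1 30-14 47 7 26-1 13-5 21-15 15-5 9-17 2-15-2-27 5-17 12-23 4-16z"/><path d="M463 16l-172 0-1 16-15 41 0 14 5 16 9 15 13 11 13-9 12-5 33 1 45 13 15-2 25-13 19-13z"/>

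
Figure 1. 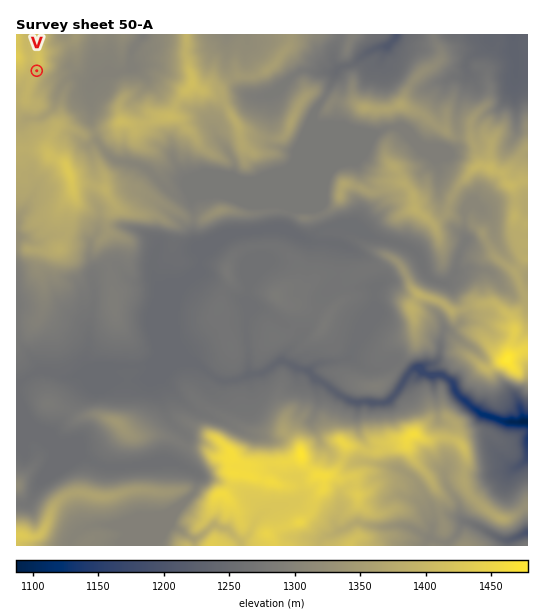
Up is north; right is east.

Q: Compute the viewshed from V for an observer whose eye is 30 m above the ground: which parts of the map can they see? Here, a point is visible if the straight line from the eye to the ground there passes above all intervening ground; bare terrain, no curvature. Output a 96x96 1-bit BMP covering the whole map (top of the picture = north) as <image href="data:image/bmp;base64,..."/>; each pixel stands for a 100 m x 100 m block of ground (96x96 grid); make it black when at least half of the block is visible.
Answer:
<image width="96" height="96" href="data:image/bmp;base64,Qk2+BAAAAAAAAD4AAAAoAAAAYAAAAGAAAAABAAEAAAAAAIAEAAATCwAAEwsAAAIAAAAAAAAA////AAAAAAAAAAAAHgAAAAAAAAAAAAAADAAAAAAAAAD4AAAAAAAAAAAAAAD8AAAAQAAAAAAAAAD8AAAAYAAAAAAAAAD+AAAAcAAAAAAAAAB+AAAAMAAAAAAAAAA/AAAAOAAAAAAAAAA/AAAAOAAAAAAAAAAPw+AAPAAAAAAAAAAD//4AHwAAAAAAAADA/hgAHgAAAAAAAADAAAAAAAGAAAAAAADAAAAAAAgAcwAAAAAAAAAAAQAAeAAAAAAAAAAAAB/AeAAAAAAAAAAADz/4eAAAAAAAAAAAP//8eCAAAAAAAAAAef/8YHmAEAAAAAAAc/////+AMAAAAAAAf//////D8AAAAAAAf4/////x8AAAAAAAfw/8///w4AAAAAAAfAfk///88AAAAAAAOAfk////8AAAAAAAMA/2/8D/4AAAAAAAAA///gB/gAAAAAAAAA//+AA/AAAAAAAAAA//4AAfAAAAAAAAAA//x+AdAAAAAAAAAAf+D/gAAAAAAAAAAAH+H/wAAAAAAAAAAADwf/4AAQAAAAAAAAAAf/8AA8AAAAAAAAQABf+AA/AAAAAAAAQAAPzAAPgAAAAAAA4IIPzAAPwAAAAAAA8OAH/gAf8AAAAAAA/HAH/gA/gAAAAAAA//gH/gB/wAAAAAAB//wD/gB/wAAAAAAB//wD/gAfwAAAAAAB//4B/gA/wAAAAAAB/34AHAA/wAAAAAAB//8AHAHn4AAAAAAD//+AHgP+8AAAAAAD///gHnn98AAAAAAB//sAD8H94AAAAAAB/+AABgH54AAAAAAR/wAABAB94AAAAAARwAAADAAAwAAAAAAxAAAACDABwAAAAAAQAAAAEDAB4AAAAAAAAAAAMDACMAAAAAAAAAAA8DAAd/AAAAAAAAAAQHAAYGAAAAAAAAAAAHAAYAAAAAAAAAAAACAAYAAAAAAAAAAAACAA4EAAAAAAAAAAAGAAx0AAAAIAAAAAAMAAw8AAAYcAAAAAAYAAw4AAfz/AAAAAHgAAwYAAf/AAAAAADgAAwQAAf+AAAACADgAAwQAAf4AAAACAHgAAzAAIfwAAAACAPgABjgA8/AAAAADAeAADjgB4+AAAAABA+AEDjgI/8AAAAAAA8AGADgf/wAAAAAAA4AHIDg//gAAAAAAA4AH4Dh/+AAAAAAAA4AH4Dn/0AAAAAAAAQAD4D/8IAAAAAAAAAAD4D/4MAAAAAAAAAADYD/AeAAAAAAAAAADcD/D+AAAAAAAAAAAcD/v+AAAEAAAAAAAAD////AAMAQAAAAAACD///4AIAAAAAAAACD///8AAAAAAAAAAC///P8AAAAAAAAAAD///HeAAAAAAAAAAD///j/AAAAAAAAAAD///7/AAAAAAAAAAD/////gAAAAAAAAAD/////gAAAAAAAAAD/////gAAAAAAAAAD/////gAAAAAAAAAD4////gAAAAAAAAAD4////AAAAAAAAAAD4//v/AAAAAAAAAAD4//v/AAAAAAAAAAD4f/v/AAAAAAAAAADAf/z/AAAAAAAAAAA="/>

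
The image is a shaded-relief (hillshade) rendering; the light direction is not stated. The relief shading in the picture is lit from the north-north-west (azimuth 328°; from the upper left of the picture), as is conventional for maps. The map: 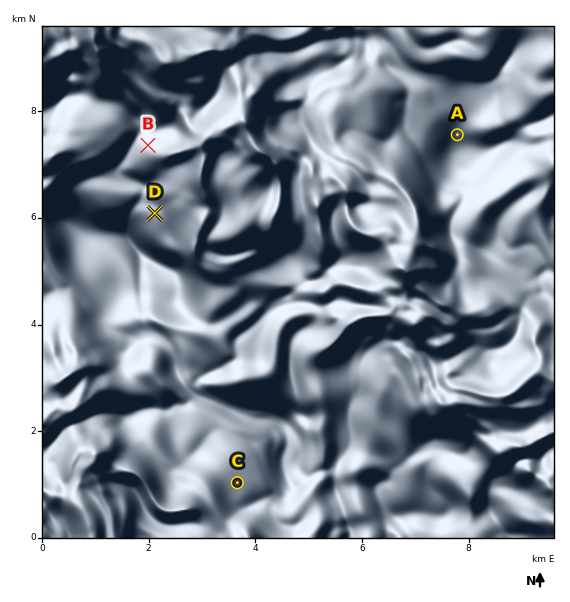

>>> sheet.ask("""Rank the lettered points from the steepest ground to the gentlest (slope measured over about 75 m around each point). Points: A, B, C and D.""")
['B', 'D', 'A', 'C']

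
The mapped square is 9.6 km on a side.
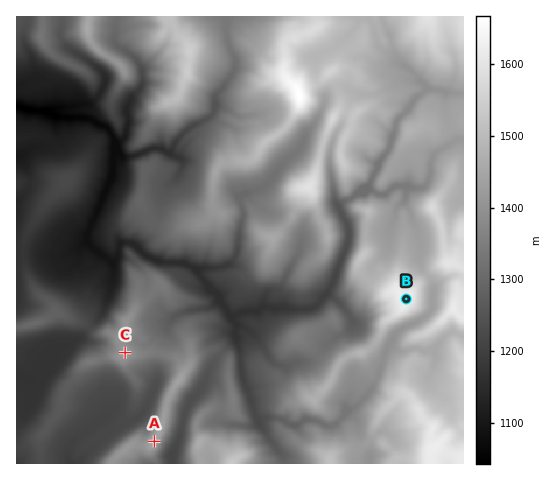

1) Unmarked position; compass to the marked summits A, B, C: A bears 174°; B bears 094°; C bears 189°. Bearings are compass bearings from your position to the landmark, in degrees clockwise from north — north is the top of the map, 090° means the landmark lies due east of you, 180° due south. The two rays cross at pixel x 137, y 280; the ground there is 1325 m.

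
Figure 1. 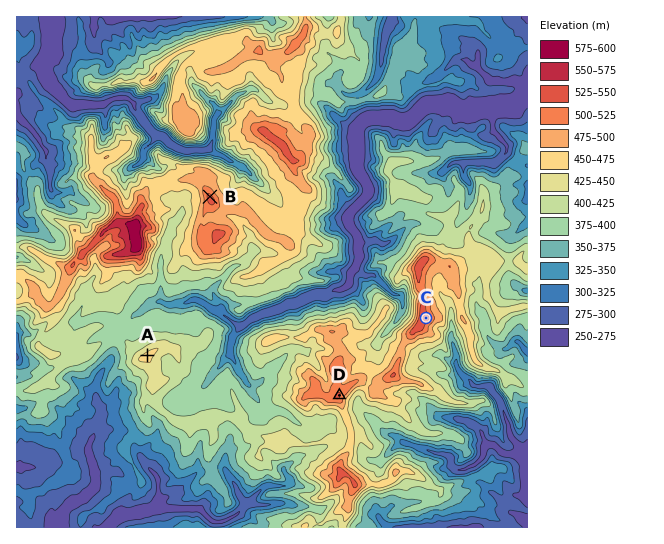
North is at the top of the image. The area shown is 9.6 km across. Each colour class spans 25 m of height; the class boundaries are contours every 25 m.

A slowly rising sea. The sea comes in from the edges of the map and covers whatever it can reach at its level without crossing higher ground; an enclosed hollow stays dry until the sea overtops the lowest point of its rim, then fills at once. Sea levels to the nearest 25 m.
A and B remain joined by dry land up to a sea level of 400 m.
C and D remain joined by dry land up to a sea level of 475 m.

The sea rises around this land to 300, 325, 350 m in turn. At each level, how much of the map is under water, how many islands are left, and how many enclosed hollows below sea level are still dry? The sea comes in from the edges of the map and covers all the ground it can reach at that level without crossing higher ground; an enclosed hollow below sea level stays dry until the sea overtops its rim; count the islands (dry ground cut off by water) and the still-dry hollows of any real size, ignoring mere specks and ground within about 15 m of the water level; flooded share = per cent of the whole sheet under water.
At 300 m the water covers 16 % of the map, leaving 0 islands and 0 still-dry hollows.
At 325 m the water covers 26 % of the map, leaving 0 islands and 0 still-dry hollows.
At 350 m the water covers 35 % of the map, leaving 0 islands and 0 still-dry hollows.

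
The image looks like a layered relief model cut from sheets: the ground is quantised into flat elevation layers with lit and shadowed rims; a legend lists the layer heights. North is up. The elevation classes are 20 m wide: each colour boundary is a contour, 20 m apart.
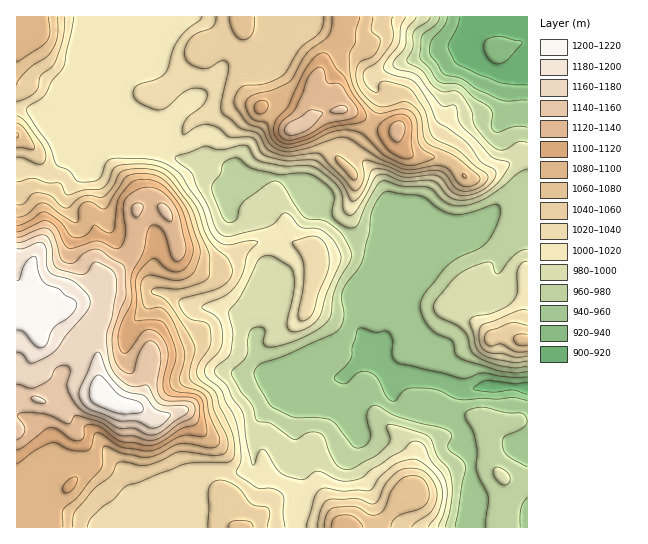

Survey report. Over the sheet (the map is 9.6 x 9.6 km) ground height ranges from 910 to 1215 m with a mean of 1030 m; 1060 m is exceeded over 26.9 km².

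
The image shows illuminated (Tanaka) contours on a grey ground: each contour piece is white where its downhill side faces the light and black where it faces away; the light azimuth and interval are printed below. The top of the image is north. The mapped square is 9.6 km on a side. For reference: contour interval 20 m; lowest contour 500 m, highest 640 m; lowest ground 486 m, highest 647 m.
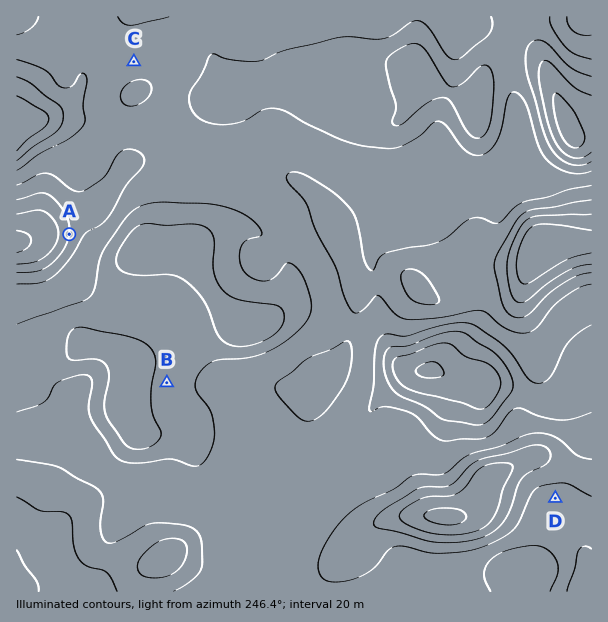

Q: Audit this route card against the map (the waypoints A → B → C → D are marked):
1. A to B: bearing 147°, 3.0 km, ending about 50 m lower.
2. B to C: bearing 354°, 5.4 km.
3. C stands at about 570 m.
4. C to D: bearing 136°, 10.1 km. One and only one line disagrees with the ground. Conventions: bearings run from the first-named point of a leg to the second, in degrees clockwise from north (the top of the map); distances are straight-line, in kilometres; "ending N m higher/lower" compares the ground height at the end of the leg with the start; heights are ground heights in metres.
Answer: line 1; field sense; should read higher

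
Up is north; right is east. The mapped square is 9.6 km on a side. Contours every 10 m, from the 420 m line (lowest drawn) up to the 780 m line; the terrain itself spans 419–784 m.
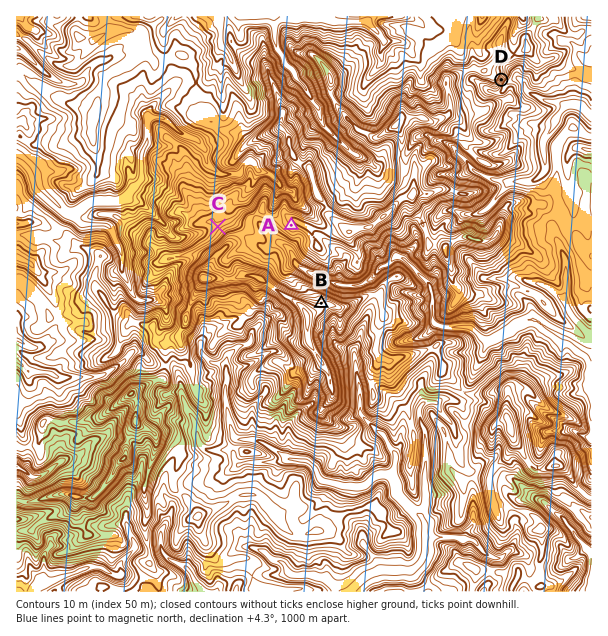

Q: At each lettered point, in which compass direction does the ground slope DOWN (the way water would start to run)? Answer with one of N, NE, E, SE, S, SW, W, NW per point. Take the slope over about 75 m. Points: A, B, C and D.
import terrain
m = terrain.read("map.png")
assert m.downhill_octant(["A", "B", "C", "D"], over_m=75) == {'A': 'SW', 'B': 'N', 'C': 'NW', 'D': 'SE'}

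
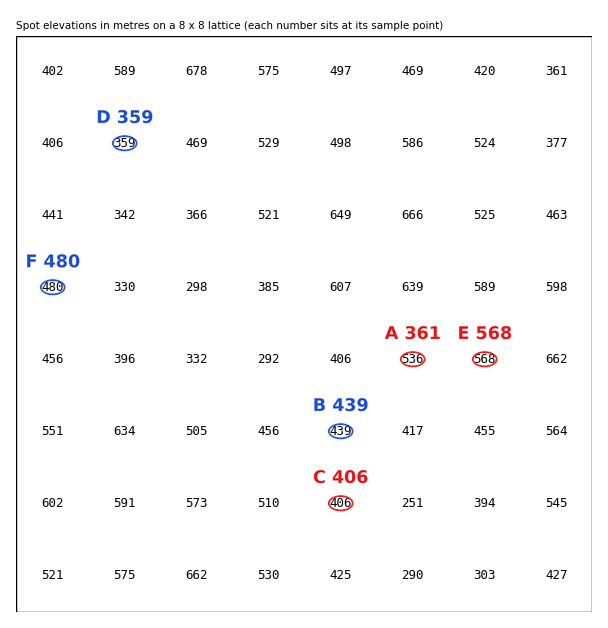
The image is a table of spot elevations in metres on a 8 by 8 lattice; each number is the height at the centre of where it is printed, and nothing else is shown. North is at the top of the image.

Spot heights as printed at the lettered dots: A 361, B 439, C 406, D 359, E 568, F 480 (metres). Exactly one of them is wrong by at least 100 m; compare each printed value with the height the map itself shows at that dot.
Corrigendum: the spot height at A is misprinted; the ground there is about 536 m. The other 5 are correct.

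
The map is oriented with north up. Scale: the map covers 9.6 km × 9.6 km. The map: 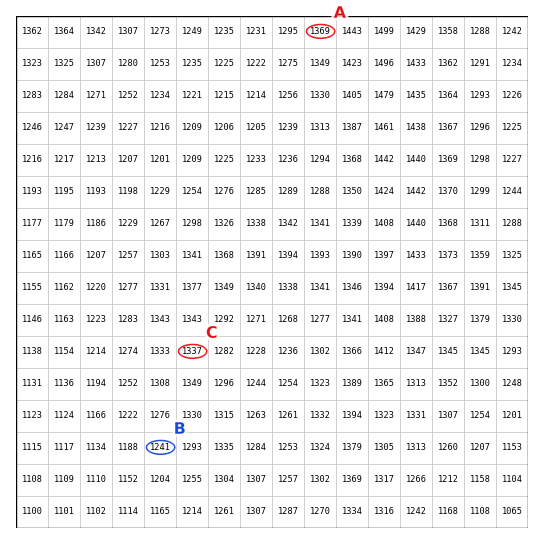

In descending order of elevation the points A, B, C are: A C B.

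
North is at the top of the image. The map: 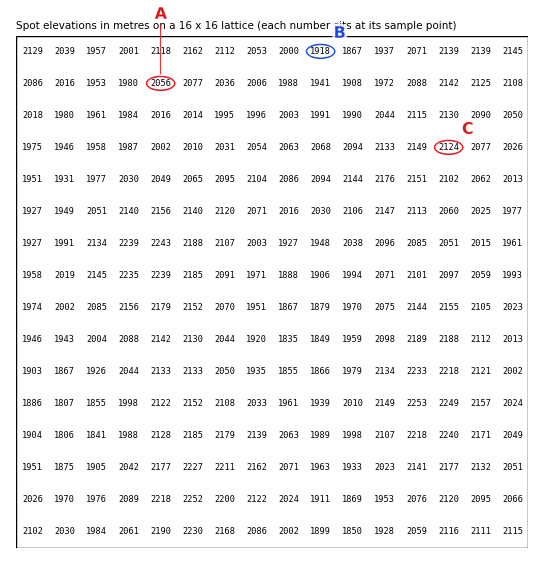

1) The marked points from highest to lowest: C A B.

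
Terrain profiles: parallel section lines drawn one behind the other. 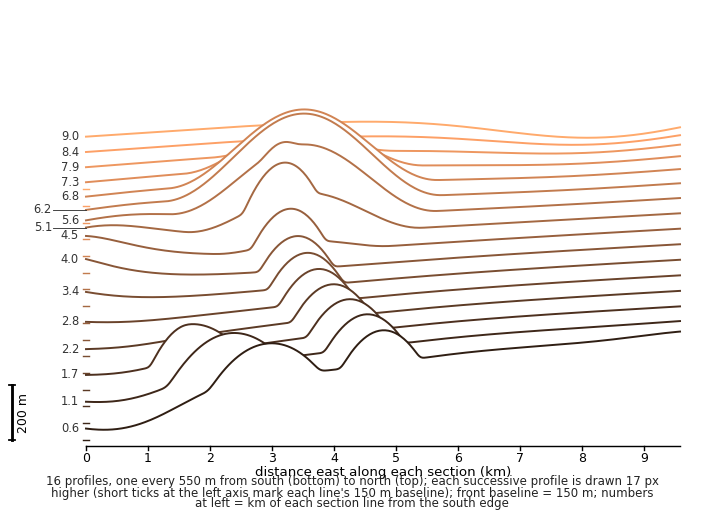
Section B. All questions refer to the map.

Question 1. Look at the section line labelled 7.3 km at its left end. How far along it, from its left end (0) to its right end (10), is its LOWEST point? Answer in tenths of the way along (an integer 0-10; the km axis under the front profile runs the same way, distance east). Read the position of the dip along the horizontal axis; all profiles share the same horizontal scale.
0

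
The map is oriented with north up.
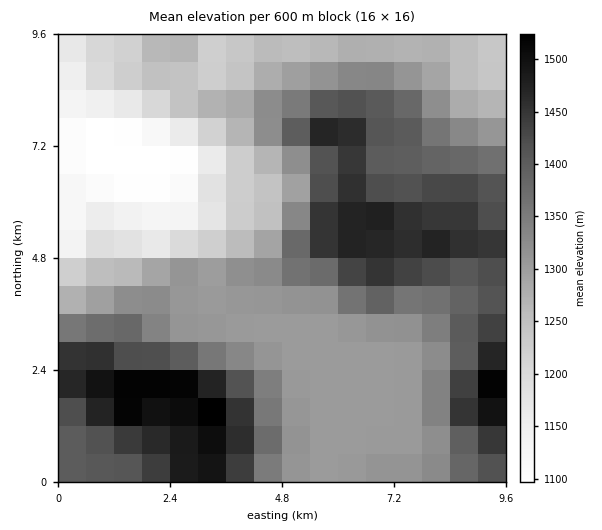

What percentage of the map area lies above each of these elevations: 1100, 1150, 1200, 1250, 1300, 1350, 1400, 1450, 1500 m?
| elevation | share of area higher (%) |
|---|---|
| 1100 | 97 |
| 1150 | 91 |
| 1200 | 87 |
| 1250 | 78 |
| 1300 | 68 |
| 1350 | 41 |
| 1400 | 30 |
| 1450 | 15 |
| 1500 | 3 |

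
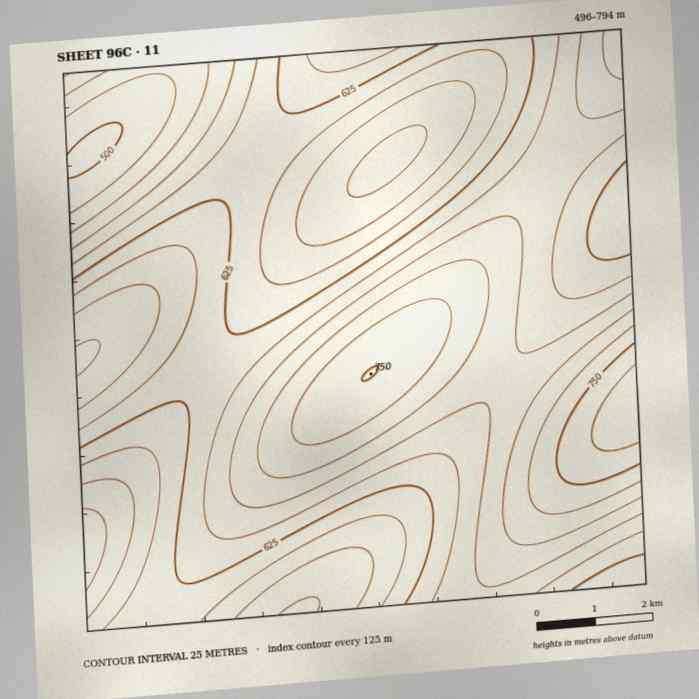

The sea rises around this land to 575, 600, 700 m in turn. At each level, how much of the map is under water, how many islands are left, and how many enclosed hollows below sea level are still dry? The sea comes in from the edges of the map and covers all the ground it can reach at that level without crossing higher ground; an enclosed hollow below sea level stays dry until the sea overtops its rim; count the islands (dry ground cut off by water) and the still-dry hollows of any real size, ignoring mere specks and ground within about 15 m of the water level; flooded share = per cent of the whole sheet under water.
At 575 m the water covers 10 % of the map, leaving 0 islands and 1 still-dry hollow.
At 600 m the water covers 15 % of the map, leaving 0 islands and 1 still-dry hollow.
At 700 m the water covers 84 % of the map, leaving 1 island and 0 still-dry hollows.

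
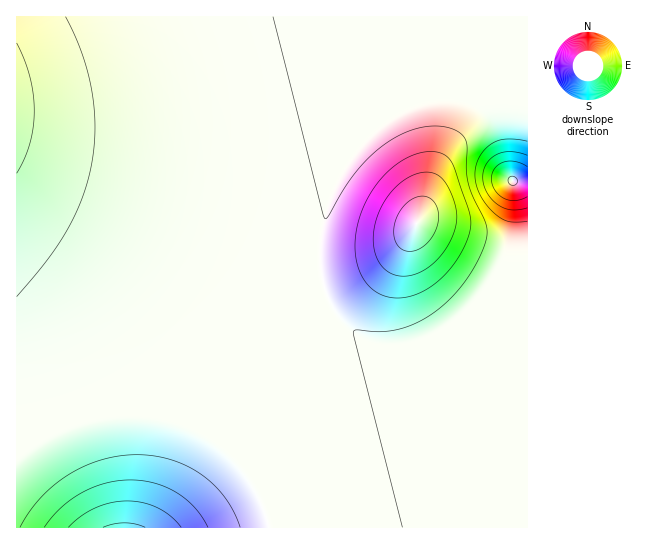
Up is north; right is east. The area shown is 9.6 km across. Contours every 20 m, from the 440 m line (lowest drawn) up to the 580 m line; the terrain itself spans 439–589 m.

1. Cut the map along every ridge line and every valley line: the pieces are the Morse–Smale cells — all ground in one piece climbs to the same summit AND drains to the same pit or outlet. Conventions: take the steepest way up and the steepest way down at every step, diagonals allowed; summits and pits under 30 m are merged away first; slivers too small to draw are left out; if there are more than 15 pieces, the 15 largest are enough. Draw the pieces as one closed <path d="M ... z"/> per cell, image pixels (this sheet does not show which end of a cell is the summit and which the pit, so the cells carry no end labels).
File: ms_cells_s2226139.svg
<path d="M527 16l-510 0-1 419 90-18 35 0 36 8 21 10 19 12 22 20 21 34 9 27 258 0 1-213-5 0-106 28-39 0-12-4-13-8-16-16-10-20-7-30 1-31 7-28 12-28 25-36 25-22 25-15 28-9 83-20 2-2z"/><path d="M527 75l-93 24-32 13-25 19-29 34-12 21-11 29-5 31 0 19 4 22 7 18 6 10 24 21 24 8 22 0 121-30z"/><path d="M141 417l-46 2-78 17-1 91 252 0-4-17-9-20-16-23-16-15-33-21-27-10z"/>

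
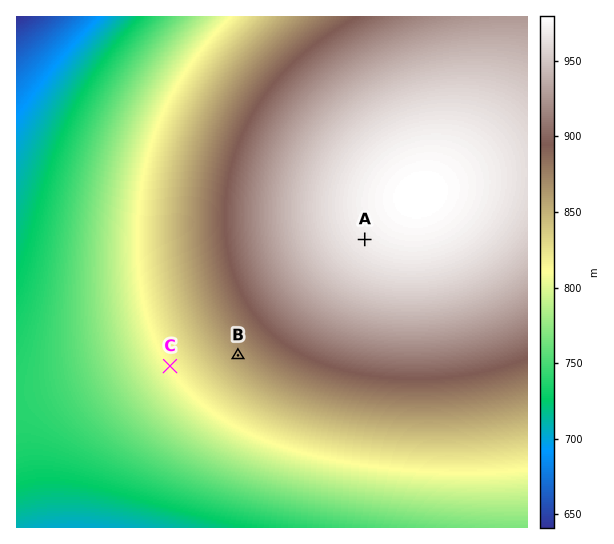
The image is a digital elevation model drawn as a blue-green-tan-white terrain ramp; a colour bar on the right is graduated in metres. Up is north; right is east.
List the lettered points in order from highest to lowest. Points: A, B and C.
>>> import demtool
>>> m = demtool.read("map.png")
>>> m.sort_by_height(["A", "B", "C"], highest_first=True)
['A', 'B', 'C']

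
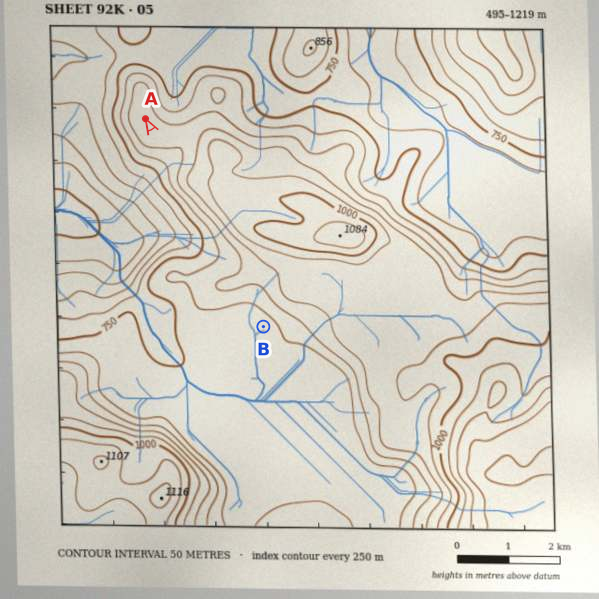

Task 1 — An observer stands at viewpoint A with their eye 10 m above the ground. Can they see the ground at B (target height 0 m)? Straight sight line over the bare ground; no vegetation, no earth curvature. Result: no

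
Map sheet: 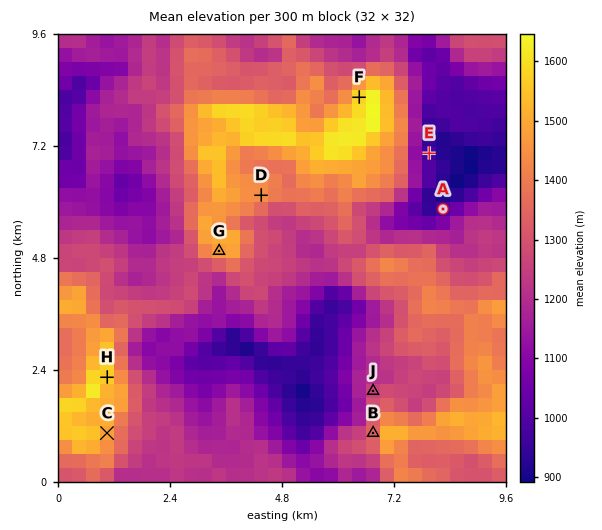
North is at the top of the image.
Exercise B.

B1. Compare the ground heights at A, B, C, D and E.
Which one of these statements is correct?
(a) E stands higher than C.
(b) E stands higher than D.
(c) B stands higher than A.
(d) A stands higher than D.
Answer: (c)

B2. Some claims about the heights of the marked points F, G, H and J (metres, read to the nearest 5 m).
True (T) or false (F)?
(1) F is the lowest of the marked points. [F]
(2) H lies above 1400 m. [T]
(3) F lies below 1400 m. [F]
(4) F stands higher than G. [T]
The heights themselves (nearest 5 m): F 1595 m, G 1470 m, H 1565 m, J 1260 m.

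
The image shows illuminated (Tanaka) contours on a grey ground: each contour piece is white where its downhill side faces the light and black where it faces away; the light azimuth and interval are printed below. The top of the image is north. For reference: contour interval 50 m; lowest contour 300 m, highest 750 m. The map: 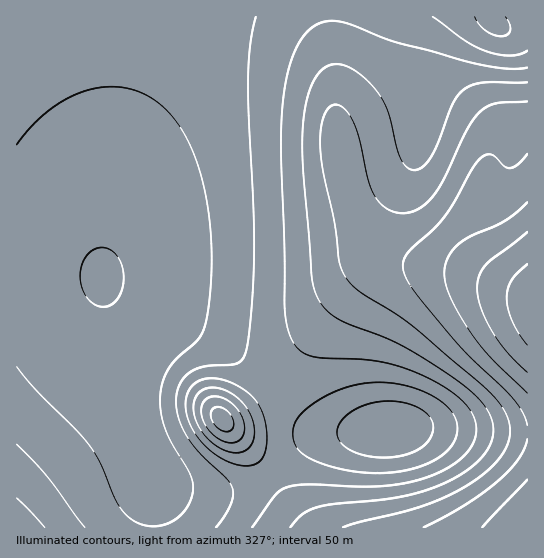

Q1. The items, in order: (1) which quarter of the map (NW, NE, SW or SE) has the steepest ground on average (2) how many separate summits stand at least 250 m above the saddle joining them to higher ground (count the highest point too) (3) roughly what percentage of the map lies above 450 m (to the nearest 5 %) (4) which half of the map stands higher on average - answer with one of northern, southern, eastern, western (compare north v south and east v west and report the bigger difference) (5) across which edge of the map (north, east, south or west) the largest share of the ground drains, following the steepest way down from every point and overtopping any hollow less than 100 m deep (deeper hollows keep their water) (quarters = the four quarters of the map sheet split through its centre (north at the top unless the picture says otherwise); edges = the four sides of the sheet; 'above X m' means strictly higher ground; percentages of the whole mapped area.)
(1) Slopes are steepest in the south-east quarter.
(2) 1 summit rises at least 250 m above its surroundings.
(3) About 40 % of the map lies above 450 m.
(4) The eastern half stands higher on average than the western half.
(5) The largest share of the runoff leaves by the western edge.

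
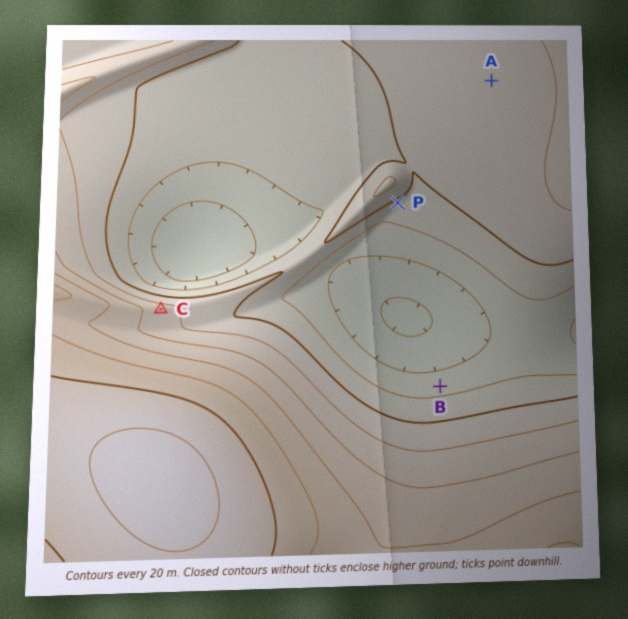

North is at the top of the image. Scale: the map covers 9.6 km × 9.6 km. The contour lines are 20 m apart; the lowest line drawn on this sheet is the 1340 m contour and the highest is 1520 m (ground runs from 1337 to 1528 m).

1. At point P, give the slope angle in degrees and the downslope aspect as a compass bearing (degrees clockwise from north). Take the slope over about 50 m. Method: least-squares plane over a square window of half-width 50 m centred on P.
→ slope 4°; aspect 153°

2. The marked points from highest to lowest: C A B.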